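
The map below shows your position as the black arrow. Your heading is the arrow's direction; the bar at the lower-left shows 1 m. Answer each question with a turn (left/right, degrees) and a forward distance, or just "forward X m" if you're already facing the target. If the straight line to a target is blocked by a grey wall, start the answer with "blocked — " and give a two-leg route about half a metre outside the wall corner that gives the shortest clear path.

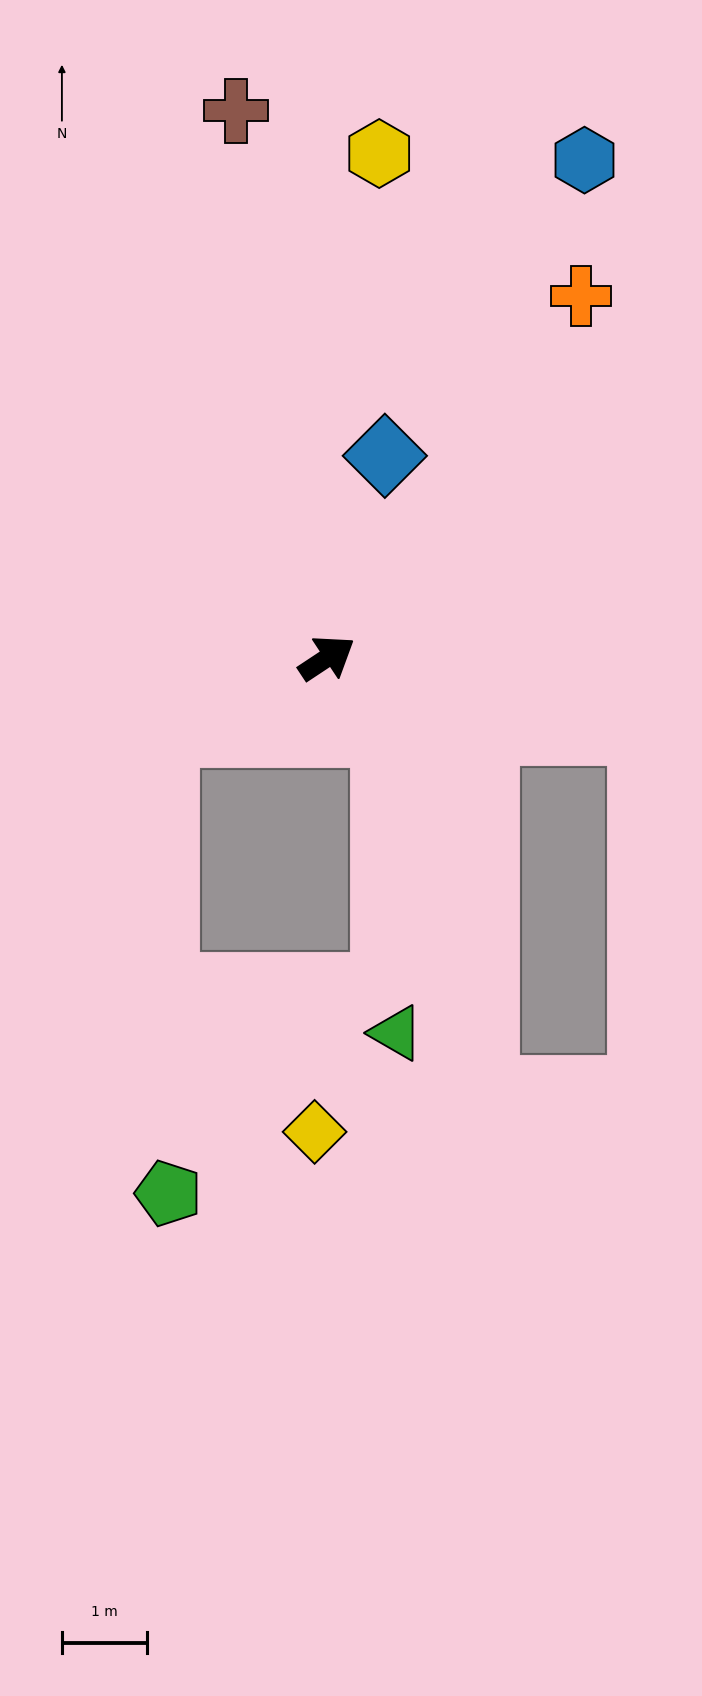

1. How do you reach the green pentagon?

blocked — turn left 170°, forward 2.1 m, then turn left 67°, forward 5.5 m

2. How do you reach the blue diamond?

turn left 41°, forward 2.5 m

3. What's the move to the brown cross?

turn left 66°, forward 6.5 m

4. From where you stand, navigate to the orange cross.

turn left 21°, forward 5.2 m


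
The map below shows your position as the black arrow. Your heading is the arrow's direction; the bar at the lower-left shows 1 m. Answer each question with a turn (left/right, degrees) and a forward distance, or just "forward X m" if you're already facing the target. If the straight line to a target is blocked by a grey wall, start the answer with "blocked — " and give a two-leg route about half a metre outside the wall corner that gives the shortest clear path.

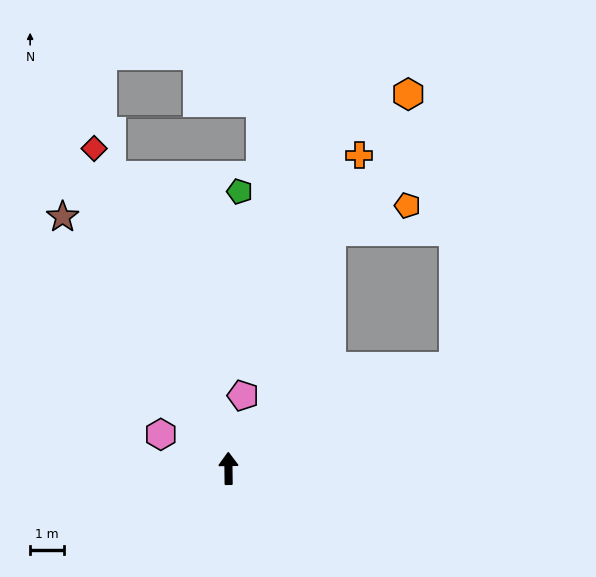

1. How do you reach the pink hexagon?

turn left 63°, forward 2.2 m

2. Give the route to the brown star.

turn left 33°, forward 8.9 m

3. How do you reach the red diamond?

turn left 22°, forward 10.2 m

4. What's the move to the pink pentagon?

turn right 12°, forward 2.2 m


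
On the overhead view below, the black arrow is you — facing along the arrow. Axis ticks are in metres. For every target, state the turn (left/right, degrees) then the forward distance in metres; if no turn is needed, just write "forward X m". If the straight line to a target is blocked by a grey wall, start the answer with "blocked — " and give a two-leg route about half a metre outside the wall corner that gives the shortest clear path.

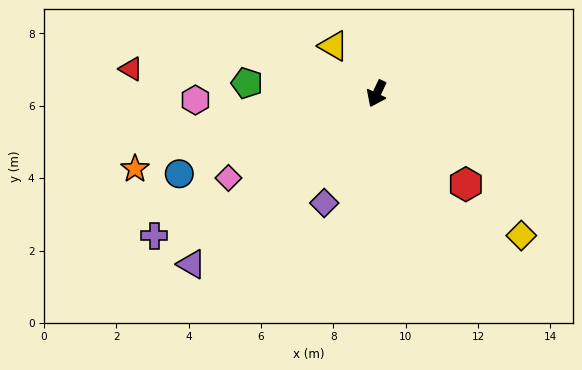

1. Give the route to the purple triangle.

turn right 22°, forward 7.0 m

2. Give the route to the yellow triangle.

turn right 112°, forward 1.8 m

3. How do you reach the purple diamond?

forward 3.4 m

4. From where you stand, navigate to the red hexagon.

turn left 70°, forward 3.5 m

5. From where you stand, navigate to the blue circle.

turn right 43°, forward 5.9 m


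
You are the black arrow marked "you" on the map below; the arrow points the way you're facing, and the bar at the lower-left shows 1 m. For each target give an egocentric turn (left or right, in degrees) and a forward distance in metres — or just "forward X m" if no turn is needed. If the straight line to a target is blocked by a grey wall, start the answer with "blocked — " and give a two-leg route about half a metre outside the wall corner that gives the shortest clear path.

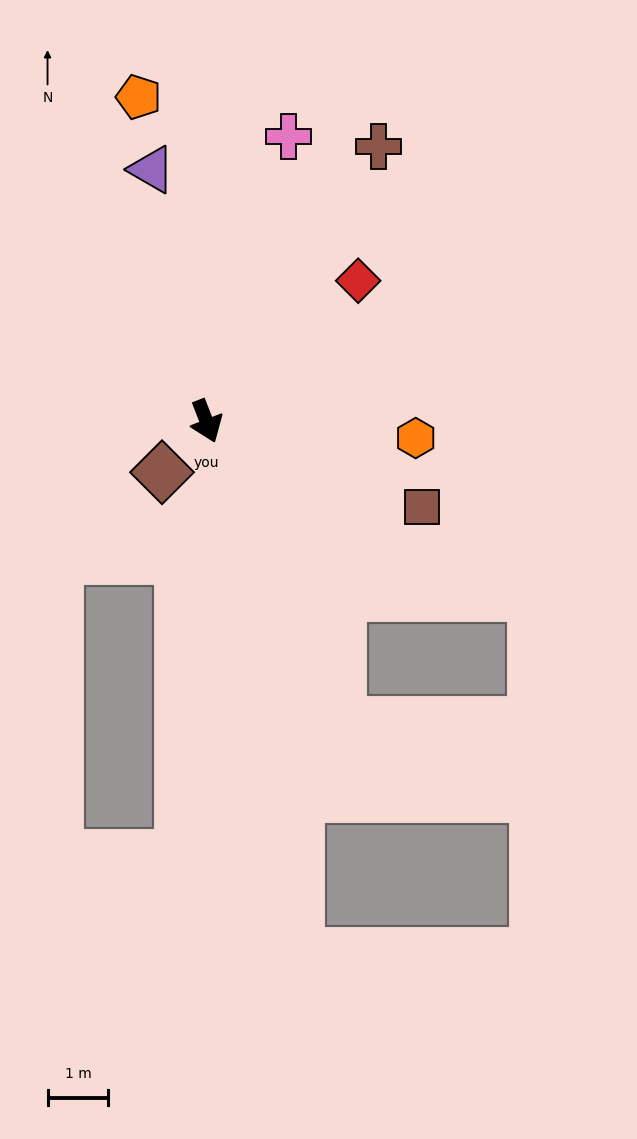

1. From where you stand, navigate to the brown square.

turn left 47°, forward 3.8 m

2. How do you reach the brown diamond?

turn right 62°, forward 1.1 m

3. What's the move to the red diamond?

turn left 112°, forward 3.4 m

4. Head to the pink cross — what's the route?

turn left 143°, forward 4.9 m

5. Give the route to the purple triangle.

turn left 171°, forward 4.2 m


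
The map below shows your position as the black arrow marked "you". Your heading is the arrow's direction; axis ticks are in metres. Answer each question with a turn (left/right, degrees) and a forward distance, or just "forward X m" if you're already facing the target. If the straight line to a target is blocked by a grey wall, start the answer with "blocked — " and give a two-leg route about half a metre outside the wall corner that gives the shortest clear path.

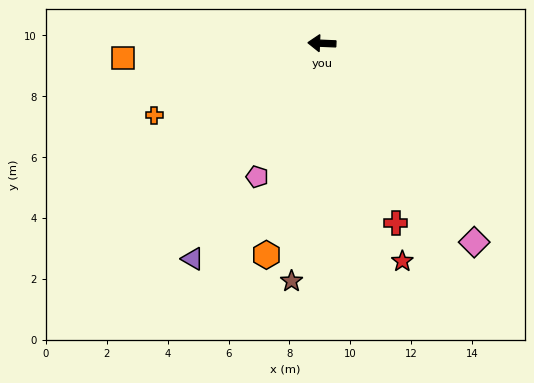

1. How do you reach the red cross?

turn left 115°, forward 6.4 m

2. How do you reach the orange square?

turn left 7°, forward 6.5 m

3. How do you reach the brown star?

turn left 85°, forward 7.9 m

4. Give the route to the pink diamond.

turn left 130°, forward 8.2 m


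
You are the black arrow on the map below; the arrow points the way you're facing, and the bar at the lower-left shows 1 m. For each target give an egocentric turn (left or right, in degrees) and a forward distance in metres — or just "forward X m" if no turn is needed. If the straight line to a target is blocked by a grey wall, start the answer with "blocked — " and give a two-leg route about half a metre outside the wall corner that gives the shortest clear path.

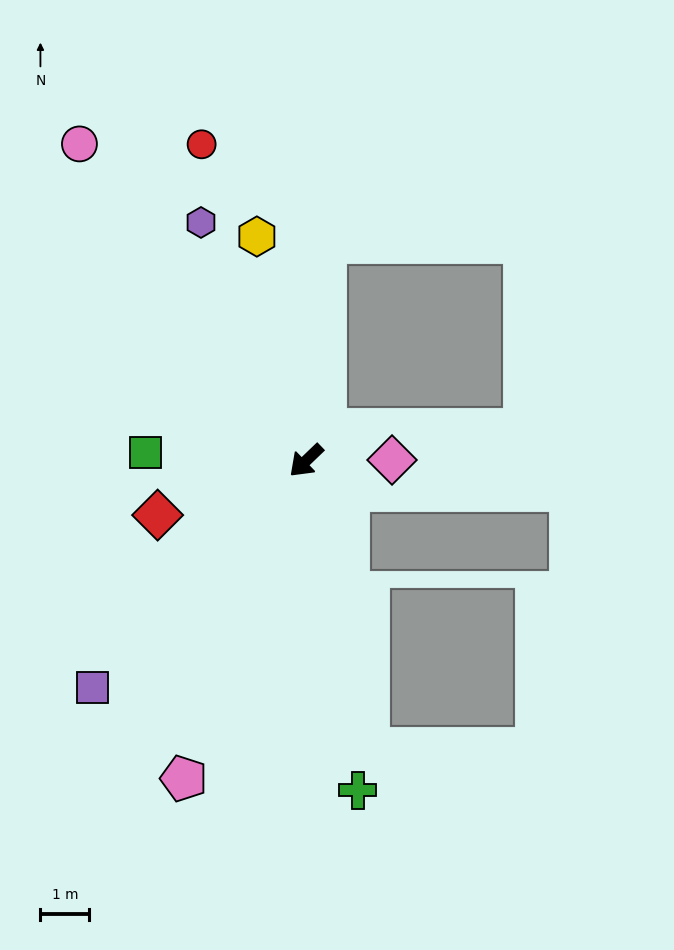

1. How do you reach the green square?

turn right 47°, forward 3.3 m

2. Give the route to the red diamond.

turn right 24°, forward 3.2 m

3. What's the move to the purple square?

turn left 3°, forward 6.4 m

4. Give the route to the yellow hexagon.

turn right 121°, forward 4.7 m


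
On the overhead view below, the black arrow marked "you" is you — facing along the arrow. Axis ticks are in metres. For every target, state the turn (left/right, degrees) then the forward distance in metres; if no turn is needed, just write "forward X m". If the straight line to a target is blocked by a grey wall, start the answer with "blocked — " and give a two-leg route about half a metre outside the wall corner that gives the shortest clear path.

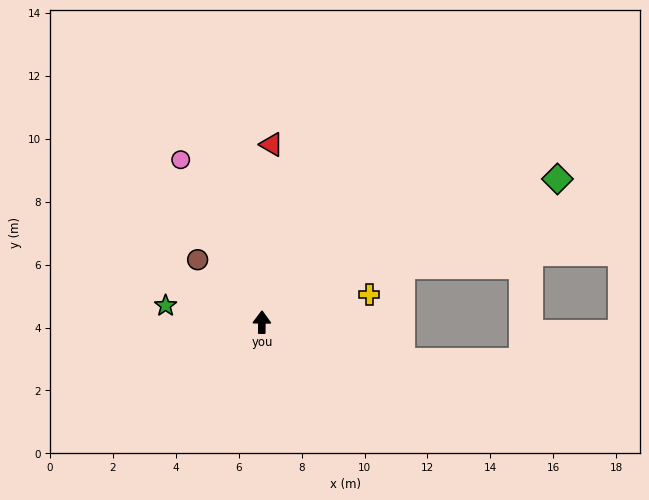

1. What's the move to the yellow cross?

turn right 75°, forward 3.5 m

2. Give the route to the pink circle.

turn left 27°, forward 5.8 m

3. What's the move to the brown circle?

turn left 46°, forward 2.8 m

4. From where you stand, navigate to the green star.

turn left 81°, forward 3.1 m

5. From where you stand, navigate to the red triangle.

turn right 2°, forward 5.7 m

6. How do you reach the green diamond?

turn right 64°, forward 10.4 m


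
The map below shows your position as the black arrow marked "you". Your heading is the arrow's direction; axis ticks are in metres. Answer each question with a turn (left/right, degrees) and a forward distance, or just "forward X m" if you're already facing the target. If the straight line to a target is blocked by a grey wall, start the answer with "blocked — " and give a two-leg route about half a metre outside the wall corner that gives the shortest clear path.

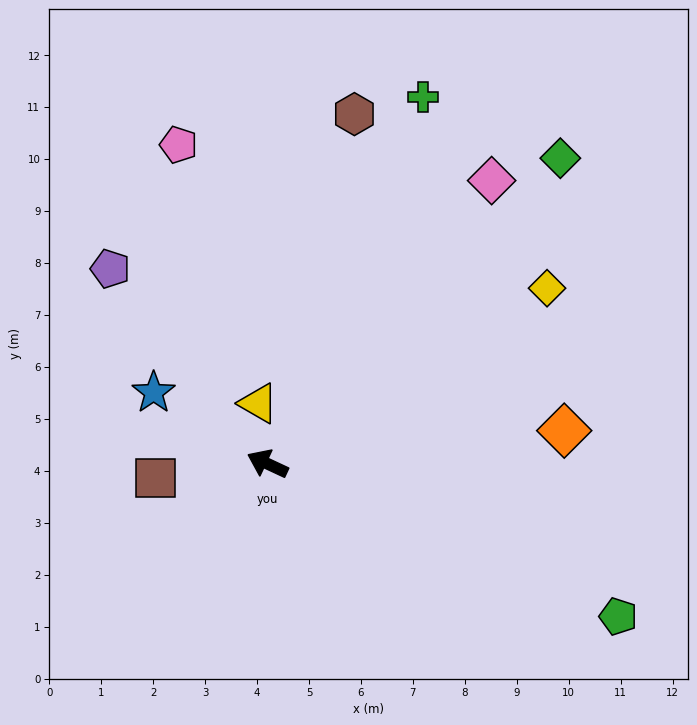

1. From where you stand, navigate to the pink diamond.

turn right 103°, forward 7.0 m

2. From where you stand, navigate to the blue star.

turn right 7°, forward 2.6 m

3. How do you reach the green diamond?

turn right 109°, forward 8.2 m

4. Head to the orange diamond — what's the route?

turn right 149°, forward 5.8 m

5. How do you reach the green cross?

turn right 88°, forward 7.7 m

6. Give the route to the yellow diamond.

turn right 123°, forward 6.4 m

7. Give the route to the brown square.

turn left 32°, forward 2.2 m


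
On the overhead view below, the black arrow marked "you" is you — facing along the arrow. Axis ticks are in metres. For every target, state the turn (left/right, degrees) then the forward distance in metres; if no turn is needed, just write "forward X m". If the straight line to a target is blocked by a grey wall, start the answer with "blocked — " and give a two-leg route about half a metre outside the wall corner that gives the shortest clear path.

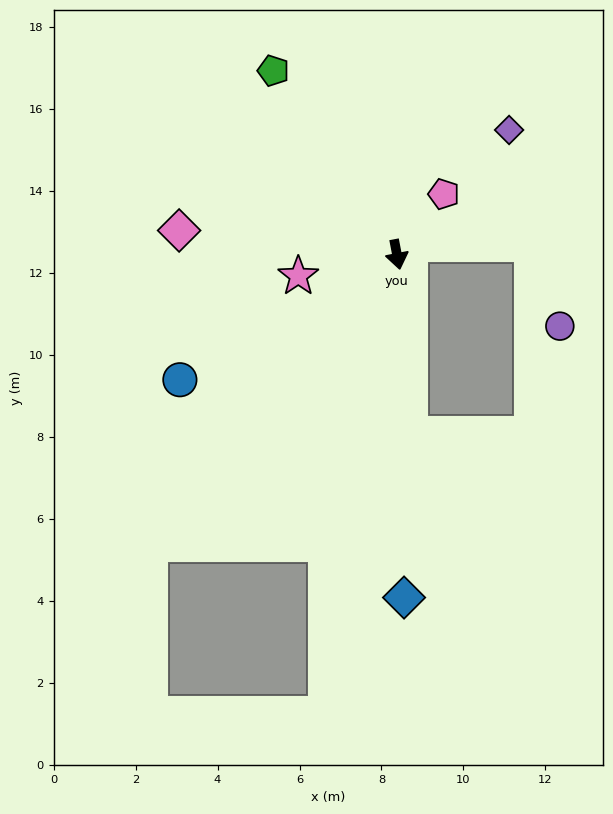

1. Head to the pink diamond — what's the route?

turn right 107°, forward 5.3 m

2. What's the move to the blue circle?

turn right 71°, forward 6.1 m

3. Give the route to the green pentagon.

turn right 157°, forward 5.4 m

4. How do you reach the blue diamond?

turn right 10°, forward 8.4 m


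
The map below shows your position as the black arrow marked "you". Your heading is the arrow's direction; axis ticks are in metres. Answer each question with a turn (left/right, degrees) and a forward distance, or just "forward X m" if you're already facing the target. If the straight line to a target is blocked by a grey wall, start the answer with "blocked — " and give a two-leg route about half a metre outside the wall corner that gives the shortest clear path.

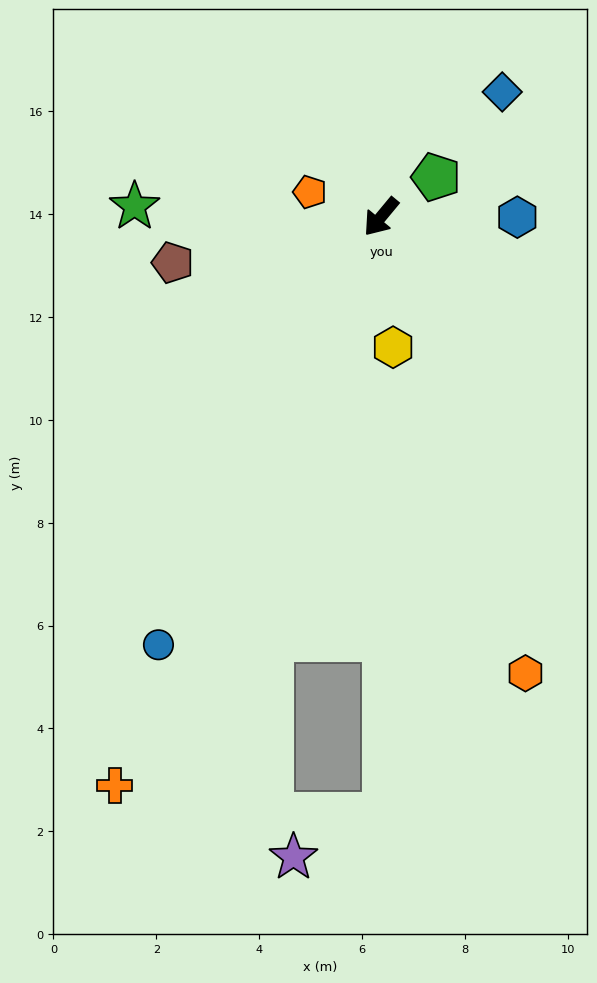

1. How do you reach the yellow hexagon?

turn left 45°, forward 2.5 m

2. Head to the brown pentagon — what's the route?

turn right 38°, forward 4.1 m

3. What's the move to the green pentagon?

turn left 166°, forward 1.3 m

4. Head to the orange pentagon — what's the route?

turn right 70°, forward 1.5 m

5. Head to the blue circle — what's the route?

turn left 12°, forward 9.4 m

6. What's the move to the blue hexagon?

turn left 130°, forward 2.7 m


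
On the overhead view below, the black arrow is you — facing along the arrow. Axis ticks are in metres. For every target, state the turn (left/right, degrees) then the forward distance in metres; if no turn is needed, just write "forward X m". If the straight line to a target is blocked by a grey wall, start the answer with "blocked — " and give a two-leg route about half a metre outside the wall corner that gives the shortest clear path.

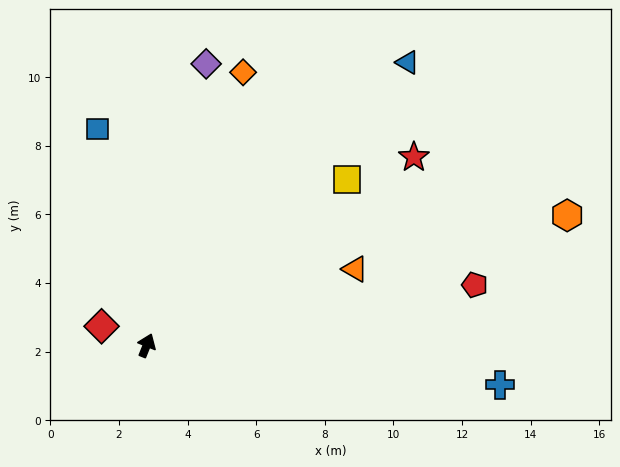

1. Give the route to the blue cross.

turn right 74°, forward 10.4 m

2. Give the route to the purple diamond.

turn left 10°, forward 8.4 m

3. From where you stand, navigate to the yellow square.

turn right 28°, forward 7.6 m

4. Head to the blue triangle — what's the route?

turn right 21°, forward 11.2 m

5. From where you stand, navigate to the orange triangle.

turn right 48°, forward 6.5 m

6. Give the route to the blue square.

turn left 35°, forward 6.5 m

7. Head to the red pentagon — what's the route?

turn right 58°, forward 9.7 m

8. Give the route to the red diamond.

turn left 89°, forward 1.4 m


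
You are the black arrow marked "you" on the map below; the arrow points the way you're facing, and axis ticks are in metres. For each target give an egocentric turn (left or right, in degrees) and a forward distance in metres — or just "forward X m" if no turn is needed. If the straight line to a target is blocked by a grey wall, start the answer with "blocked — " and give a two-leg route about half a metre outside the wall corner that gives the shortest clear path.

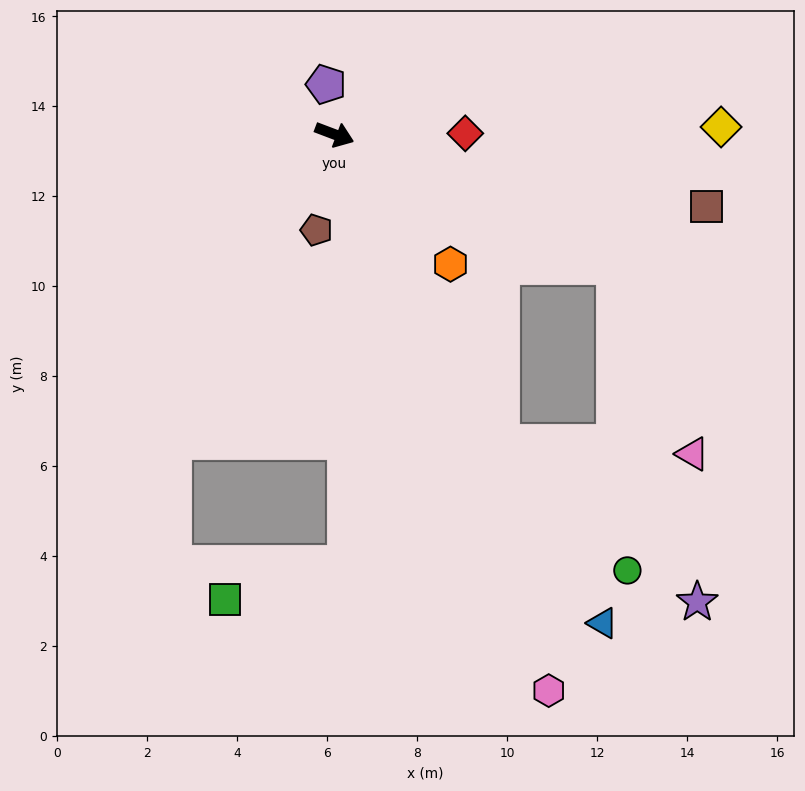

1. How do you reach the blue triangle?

turn right 40°, forward 12.4 m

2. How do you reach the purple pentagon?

turn left 120°, forward 1.1 m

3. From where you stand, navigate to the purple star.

blocked — turn right 4°, forward 6.9 m, then turn right 52°, forward 7.7 m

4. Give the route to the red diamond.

turn left 21°, forward 2.9 m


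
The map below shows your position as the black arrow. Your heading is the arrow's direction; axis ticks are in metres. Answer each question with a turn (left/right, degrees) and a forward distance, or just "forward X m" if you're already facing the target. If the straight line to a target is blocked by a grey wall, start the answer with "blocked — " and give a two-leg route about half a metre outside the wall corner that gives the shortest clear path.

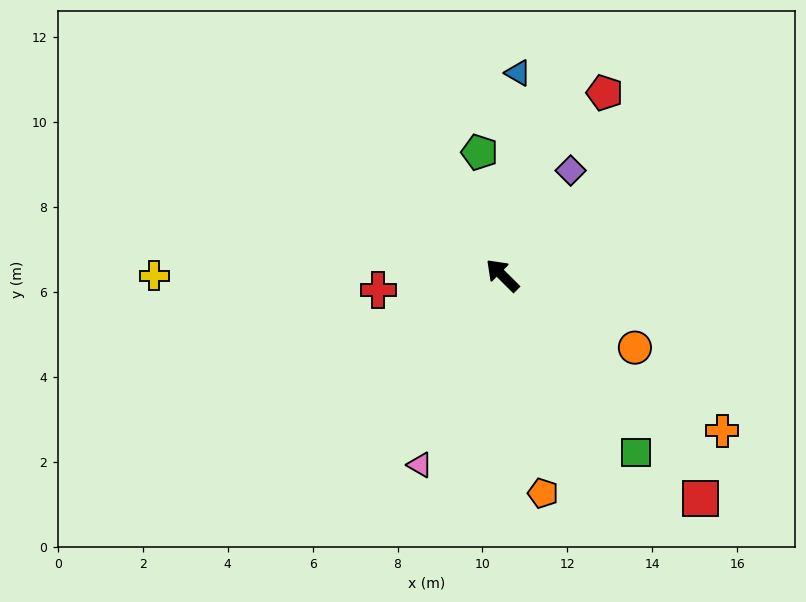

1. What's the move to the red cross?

turn left 52°, forward 2.9 m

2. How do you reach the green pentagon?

turn right 35°, forward 2.9 m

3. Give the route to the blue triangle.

turn right 50°, forward 4.8 m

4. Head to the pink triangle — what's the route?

turn left 111°, forward 4.9 m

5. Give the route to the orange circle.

turn right 164°, forward 3.6 m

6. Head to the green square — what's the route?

turn left 172°, forward 5.2 m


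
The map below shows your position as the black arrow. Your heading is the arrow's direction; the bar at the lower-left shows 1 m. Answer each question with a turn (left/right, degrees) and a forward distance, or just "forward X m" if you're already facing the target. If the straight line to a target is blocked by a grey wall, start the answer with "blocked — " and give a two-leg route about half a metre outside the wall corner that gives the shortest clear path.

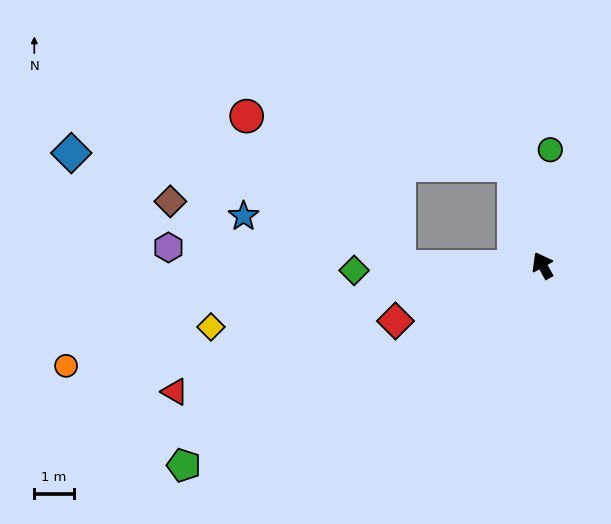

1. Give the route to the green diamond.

turn left 63°, forward 4.8 m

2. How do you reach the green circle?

turn right 33°, forward 2.9 m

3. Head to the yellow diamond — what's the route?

turn left 72°, forward 8.5 m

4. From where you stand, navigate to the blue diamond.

blocked — turn right 13°, forward 2.6 m, then turn left 73°, forward 11.2 m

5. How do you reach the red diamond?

turn left 82°, forward 4.0 m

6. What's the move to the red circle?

blocked — turn left 62°, forward 3.6 m, then turn right 46°, forward 5.4 m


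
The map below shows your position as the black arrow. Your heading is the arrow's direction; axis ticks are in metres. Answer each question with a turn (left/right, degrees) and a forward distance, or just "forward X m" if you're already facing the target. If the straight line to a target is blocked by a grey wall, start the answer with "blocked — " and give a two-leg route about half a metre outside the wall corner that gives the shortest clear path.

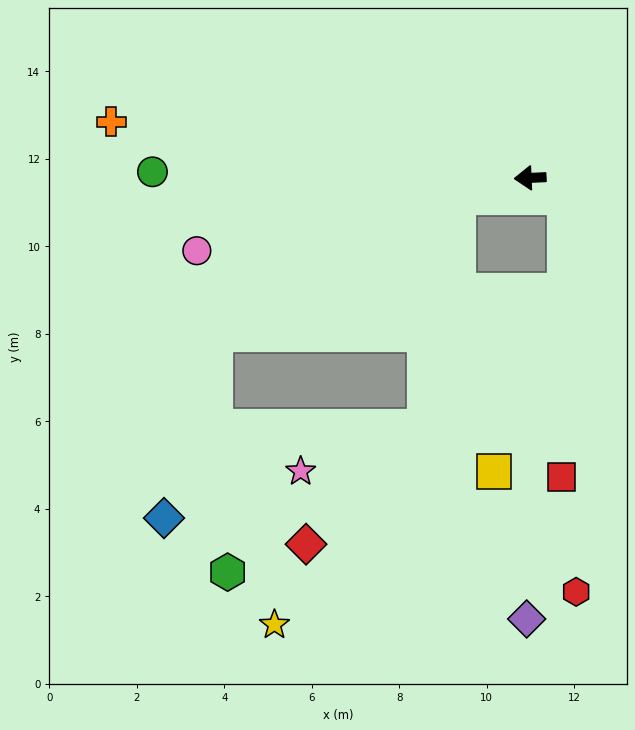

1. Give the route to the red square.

blocked — turn left 150°, forward 0.9 m, then turn right 64°, forward 6.4 m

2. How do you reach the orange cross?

turn right 10°, forward 9.7 m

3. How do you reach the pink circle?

turn left 10°, forward 7.8 m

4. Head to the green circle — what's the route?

turn right 4°, forward 8.6 m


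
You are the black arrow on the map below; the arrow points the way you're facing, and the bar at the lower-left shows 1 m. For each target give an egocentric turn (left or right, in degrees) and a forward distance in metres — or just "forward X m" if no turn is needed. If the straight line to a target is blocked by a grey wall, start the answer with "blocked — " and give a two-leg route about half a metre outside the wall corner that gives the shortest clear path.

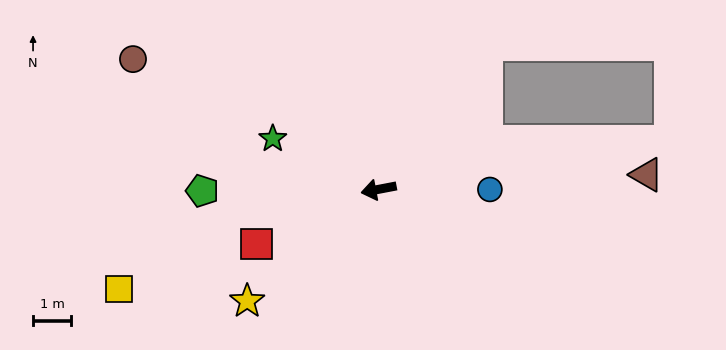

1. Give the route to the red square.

turn left 13°, forward 3.5 m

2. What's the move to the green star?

turn right 36°, forward 3.1 m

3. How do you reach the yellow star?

turn left 30°, forward 4.5 m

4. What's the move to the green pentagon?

turn right 10°, forward 4.6 m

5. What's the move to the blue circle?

turn left 169°, forward 2.9 m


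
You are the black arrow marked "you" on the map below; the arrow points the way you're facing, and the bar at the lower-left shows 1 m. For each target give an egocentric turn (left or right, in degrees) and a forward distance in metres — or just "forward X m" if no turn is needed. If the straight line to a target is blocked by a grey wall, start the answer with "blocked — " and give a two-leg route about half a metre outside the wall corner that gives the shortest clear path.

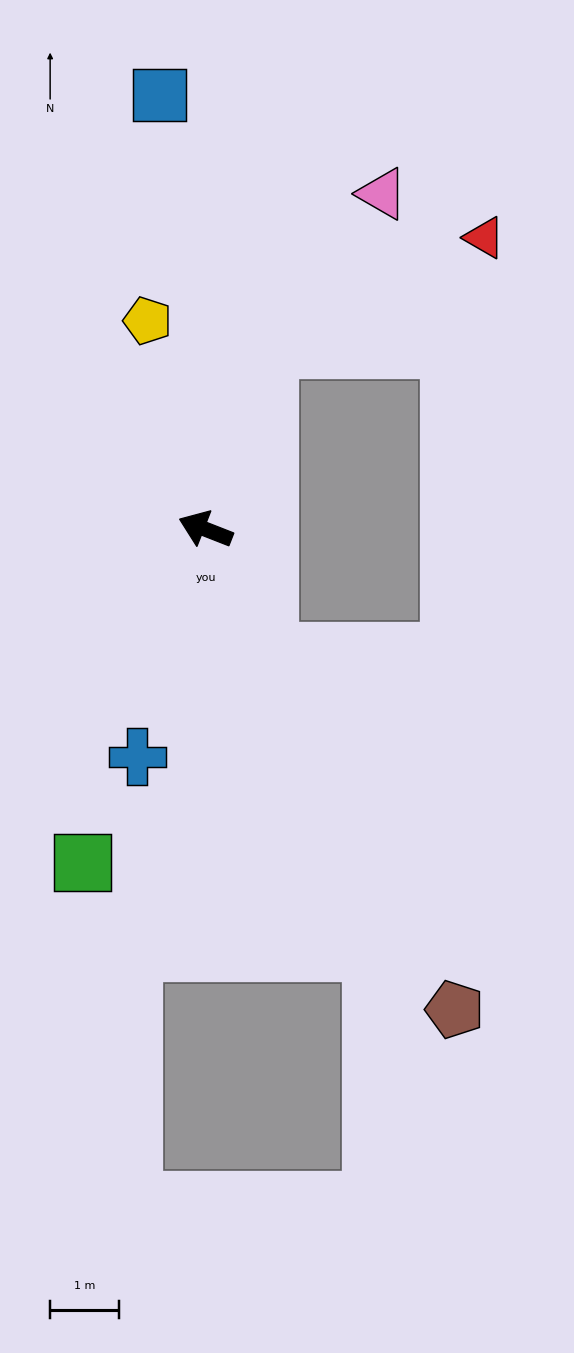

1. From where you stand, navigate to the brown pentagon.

turn left 139°, forward 7.9 m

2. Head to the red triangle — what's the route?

blocked — turn right 88°, forward 2.8 m, then turn right 43°, forward 3.5 m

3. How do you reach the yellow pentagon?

turn right 53°, forward 3.1 m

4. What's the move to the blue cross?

turn left 95°, forward 3.5 m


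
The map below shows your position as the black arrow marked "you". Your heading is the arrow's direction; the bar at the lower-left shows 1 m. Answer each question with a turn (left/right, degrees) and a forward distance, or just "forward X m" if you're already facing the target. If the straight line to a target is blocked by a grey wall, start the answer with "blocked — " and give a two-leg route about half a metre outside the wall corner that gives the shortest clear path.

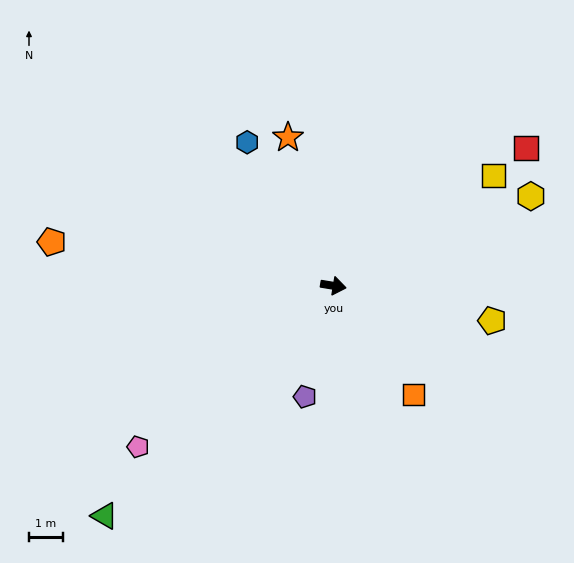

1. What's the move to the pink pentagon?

turn right 131°, forward 7.5 m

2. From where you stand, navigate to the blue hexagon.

turn left 130°, forward 5.0 m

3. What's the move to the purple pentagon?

turn right 95°, forward 3.4 m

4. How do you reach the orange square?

turn right 44°, forward 4.0 m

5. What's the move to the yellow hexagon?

turn left 34°, forward 6.4 m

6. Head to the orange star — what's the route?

turn left 116°, forward 4.6 m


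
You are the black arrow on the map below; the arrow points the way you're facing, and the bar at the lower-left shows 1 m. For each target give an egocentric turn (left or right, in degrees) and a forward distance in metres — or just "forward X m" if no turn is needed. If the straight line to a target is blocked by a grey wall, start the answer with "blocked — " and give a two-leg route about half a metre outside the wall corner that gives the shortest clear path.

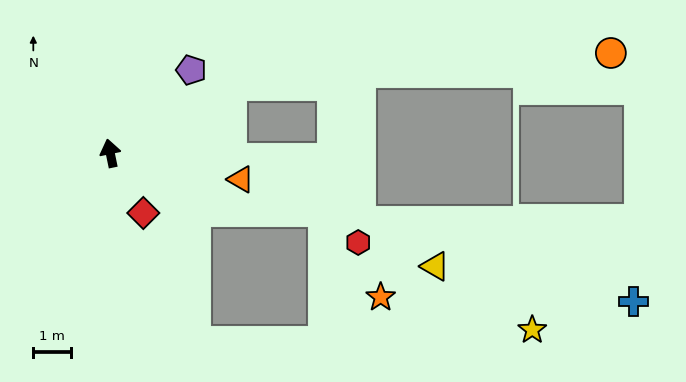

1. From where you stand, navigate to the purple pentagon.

turn right 56°, forward 3.1 m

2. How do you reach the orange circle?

blocked — turn right 72°, forward 3.7 m, then turn right 25°, forward 10.1 m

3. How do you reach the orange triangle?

turn right 113°, forward 3.5 m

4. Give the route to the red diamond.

turn right 163°, forward 1.8 m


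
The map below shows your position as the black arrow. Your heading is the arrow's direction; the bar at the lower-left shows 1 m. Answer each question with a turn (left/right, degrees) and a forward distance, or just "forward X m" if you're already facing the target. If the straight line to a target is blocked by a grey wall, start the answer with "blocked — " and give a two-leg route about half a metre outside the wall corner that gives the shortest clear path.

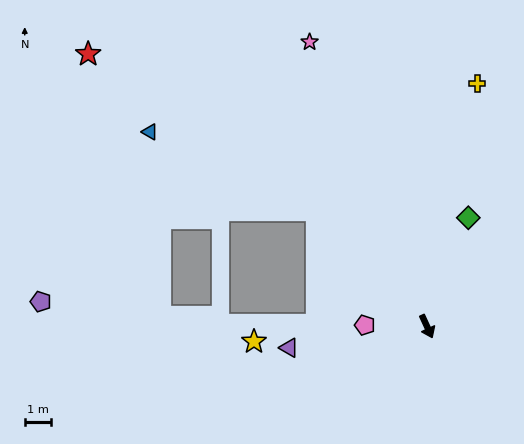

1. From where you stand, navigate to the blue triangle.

blocked — turn right 161°, forward 6.1 m, then turn left 21°, forward 7.1 m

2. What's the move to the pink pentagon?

turn right 116°, forward 2.4 m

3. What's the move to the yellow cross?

turn left 144°, forward 9.5 m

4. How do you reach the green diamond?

turn left 135°, forward 4.5 m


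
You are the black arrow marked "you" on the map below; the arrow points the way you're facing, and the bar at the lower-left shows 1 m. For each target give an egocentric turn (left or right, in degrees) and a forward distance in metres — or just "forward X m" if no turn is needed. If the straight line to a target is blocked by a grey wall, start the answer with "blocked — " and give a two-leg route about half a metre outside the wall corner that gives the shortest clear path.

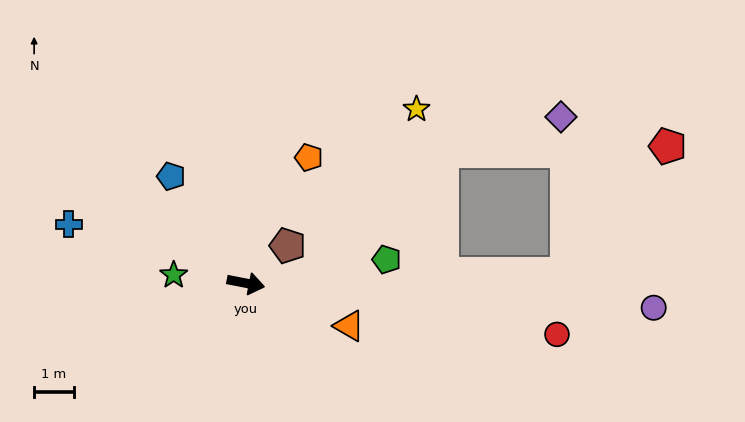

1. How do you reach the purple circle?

turn left 8°, forward 10.3 m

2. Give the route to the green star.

turn right 175°, forward 1.8 m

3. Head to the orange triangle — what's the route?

turn right 11°, forward 2.8 m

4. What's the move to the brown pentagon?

turn left 53°, forward 1.4 m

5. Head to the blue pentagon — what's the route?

turn left 136°, forward 3.3 m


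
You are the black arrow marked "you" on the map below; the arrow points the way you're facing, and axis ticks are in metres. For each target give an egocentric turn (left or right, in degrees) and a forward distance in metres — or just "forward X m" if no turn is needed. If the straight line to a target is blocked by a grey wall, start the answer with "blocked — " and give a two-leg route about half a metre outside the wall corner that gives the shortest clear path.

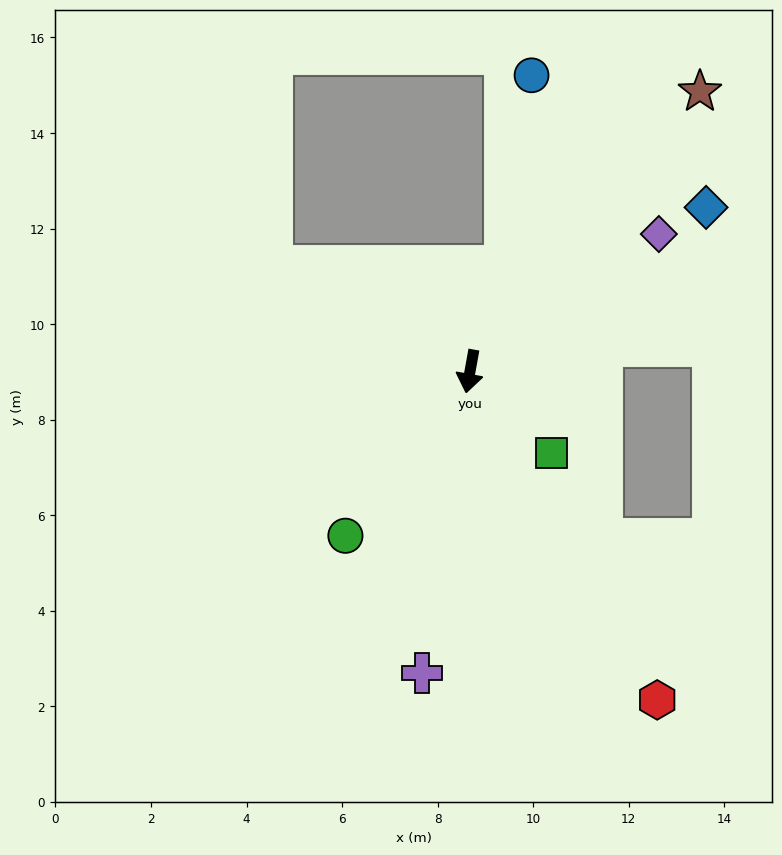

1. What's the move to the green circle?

turn right 27°, forward 4.3 m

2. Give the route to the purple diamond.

turn left 136°, forward 4.9 m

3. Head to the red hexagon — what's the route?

turn left 40°, forward 7.9 m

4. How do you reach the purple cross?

forward 6.4 m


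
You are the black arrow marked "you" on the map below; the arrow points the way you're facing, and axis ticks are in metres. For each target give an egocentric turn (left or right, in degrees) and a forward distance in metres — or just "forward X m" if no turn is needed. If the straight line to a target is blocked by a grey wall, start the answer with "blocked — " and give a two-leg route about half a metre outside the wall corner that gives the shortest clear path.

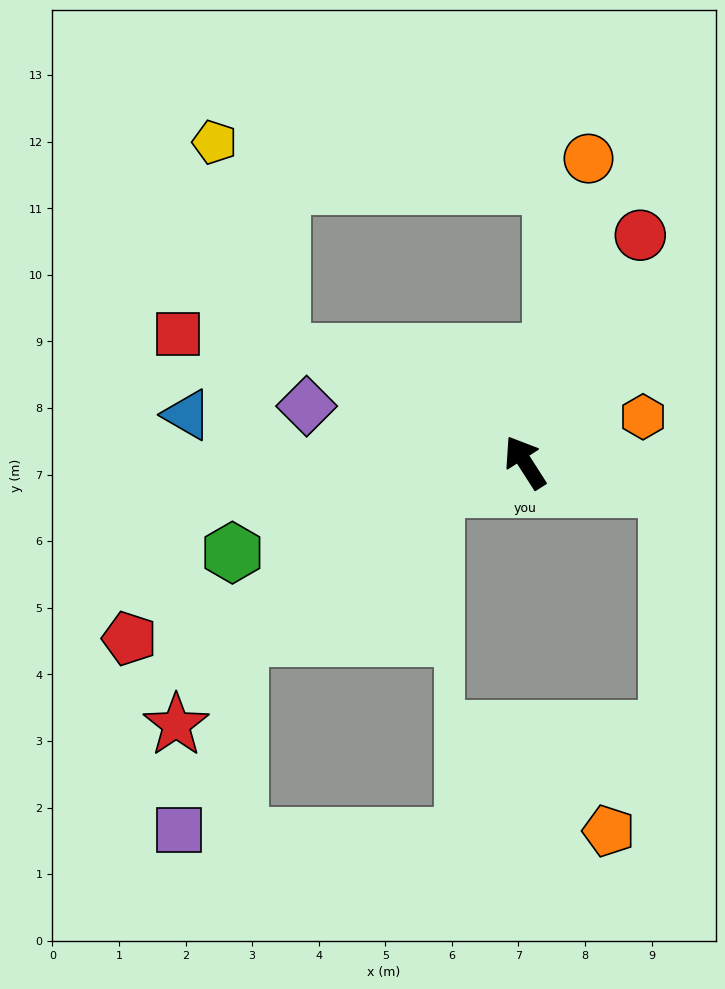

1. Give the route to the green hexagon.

turn left 75°, forward 4.6 m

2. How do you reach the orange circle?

turn right 44°, forward 4.7 m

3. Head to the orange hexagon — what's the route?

turn right 102°, forward 1.9 m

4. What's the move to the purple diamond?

turn left 43°, forward 3.4 m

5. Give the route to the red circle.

turn right 60°, forward 3.8 m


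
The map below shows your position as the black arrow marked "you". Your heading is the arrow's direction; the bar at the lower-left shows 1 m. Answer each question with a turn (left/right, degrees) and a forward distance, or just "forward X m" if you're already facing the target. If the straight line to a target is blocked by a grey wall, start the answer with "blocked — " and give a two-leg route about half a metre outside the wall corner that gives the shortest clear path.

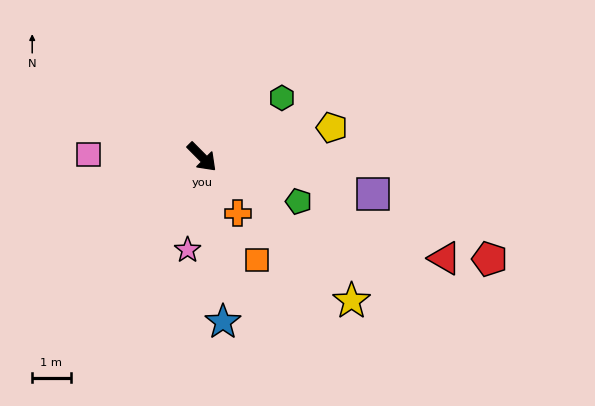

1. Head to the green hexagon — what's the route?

turn left 82°, forward 2.6 m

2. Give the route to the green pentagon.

turn left 20°, forward 2.8 m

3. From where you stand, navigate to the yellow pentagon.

turn left 58°, forward 3.5 m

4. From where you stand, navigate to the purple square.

turn left 33°, forward 4.6 m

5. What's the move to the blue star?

turn right 38°, forward 4.3 m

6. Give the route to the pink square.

turn right 136°, forward 3.0 m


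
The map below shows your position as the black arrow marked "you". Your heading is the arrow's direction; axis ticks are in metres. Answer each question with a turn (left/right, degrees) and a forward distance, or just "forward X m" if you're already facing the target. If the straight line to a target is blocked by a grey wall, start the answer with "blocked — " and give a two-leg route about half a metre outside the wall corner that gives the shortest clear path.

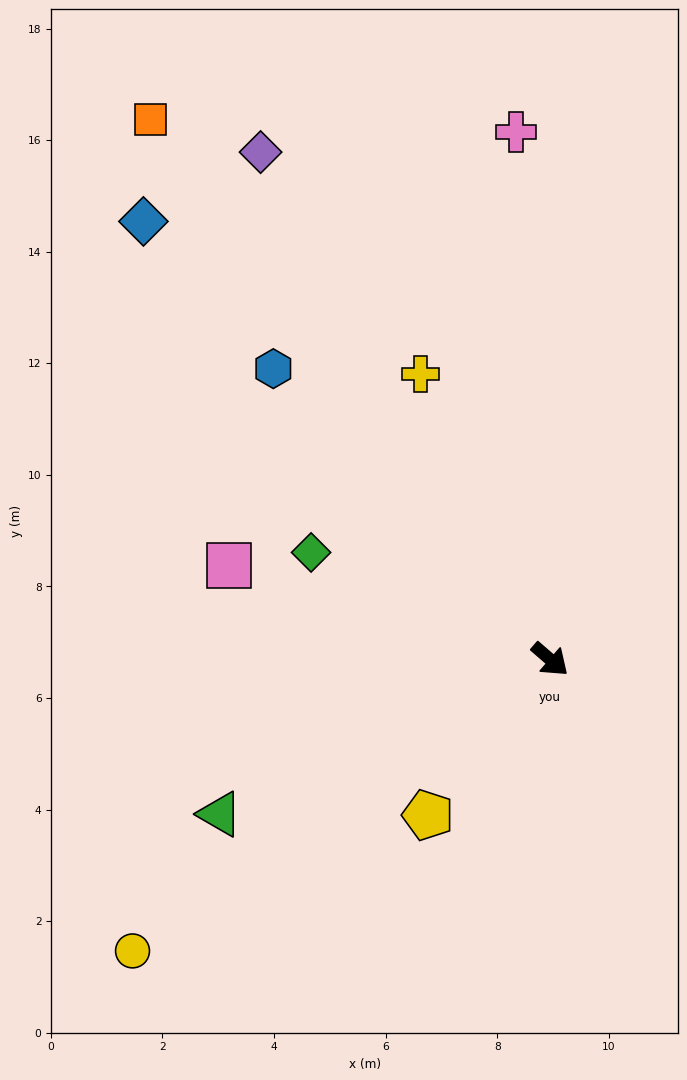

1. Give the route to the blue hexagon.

turn left 174°, forward 7.2 m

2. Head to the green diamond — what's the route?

turn right 163°, forward 4.7 m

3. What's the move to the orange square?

turn left 167°, forward 12.0 m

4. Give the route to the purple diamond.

turn left 161°, forward 10.5 m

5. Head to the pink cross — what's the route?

turn left 135°, forward 9.5 m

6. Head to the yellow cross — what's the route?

turn left 155°, forward 5.6 m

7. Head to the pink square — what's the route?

turn right 155°, forward 6.0 m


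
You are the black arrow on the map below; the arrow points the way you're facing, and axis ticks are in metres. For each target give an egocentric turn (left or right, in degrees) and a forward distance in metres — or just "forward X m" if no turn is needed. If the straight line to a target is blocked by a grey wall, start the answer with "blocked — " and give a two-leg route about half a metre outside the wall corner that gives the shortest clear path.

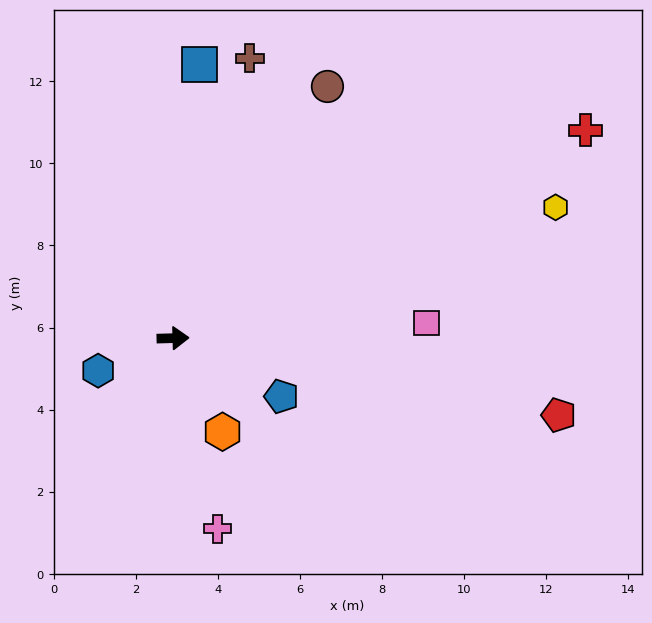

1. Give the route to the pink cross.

turn right 78°, forward 4.8 m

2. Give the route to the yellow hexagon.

turn left 17°, forward 9.8 m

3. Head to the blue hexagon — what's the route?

turn right 158°, forward 2.0 m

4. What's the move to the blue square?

turn left 83°, forward 6.7 m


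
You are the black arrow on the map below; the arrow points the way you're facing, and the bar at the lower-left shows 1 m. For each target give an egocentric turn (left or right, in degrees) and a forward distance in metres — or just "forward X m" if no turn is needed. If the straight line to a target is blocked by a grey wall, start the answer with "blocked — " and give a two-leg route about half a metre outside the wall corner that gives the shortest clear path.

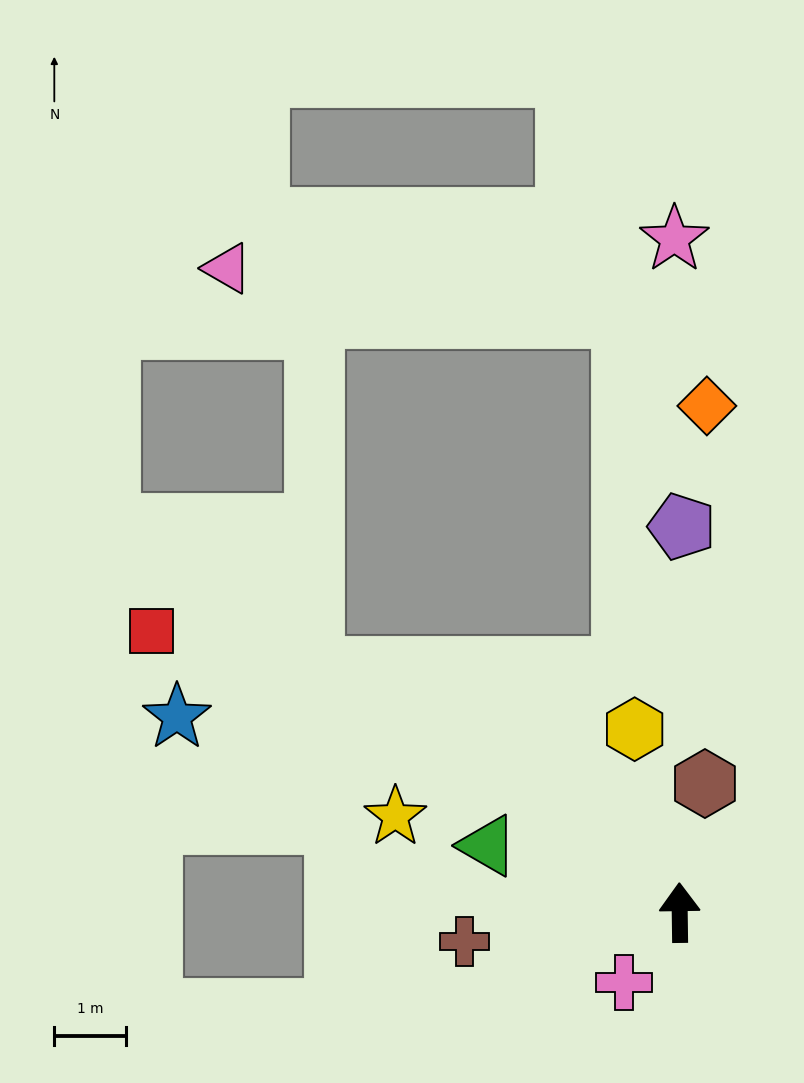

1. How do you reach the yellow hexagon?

turn left 13°, forward 2.6 m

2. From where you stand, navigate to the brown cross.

turn left 97°, forward 3.0 m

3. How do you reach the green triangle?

turn left 70°, forward 2.8 m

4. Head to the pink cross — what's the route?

turn left 141°, forward 1.2 m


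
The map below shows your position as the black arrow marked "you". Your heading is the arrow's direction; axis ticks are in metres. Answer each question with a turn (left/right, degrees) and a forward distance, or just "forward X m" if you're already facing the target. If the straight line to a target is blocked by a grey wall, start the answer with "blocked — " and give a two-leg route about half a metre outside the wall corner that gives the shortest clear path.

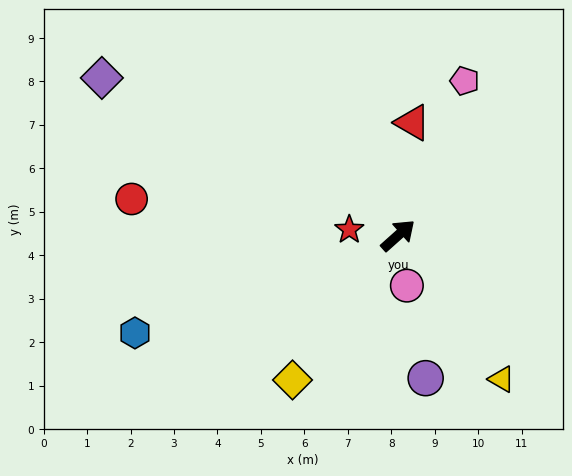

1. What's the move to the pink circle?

turn right 122°, forward 1.2 m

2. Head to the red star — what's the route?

turn left 131°, forward 1.1 m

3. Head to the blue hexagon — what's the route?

turn left 159°, forward 6.5 m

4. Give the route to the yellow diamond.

turn right 168°, forward 4.1 m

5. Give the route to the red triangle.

turn left 41°, forward 2.6 m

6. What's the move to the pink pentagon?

turn left 25°, forward 3.9 m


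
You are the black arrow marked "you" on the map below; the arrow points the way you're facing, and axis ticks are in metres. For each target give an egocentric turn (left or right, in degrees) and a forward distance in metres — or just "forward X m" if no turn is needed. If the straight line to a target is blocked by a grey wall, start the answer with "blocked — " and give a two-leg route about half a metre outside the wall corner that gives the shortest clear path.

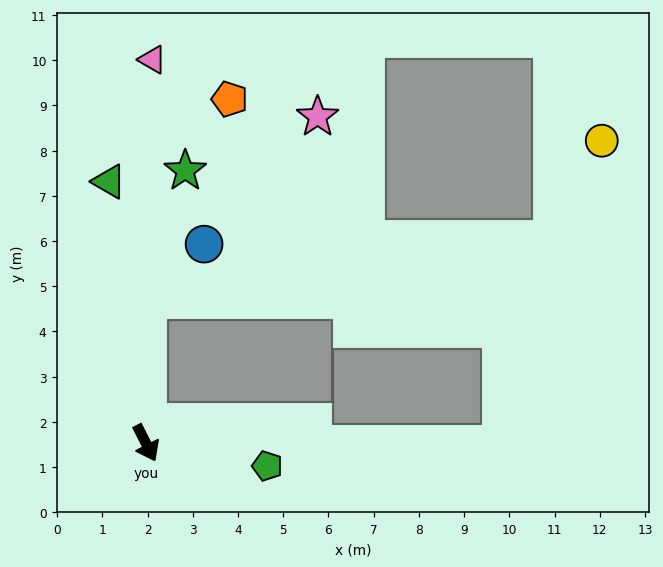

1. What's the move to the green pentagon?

turn left 52°, forward 2.7 m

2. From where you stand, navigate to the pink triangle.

turn left 152°, forward 8.5 m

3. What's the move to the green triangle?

turn left 161°, forward 5.8 m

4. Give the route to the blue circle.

blocked — turn left 152°, forward 3.2 m, then turn right 44°, forward 1.8 m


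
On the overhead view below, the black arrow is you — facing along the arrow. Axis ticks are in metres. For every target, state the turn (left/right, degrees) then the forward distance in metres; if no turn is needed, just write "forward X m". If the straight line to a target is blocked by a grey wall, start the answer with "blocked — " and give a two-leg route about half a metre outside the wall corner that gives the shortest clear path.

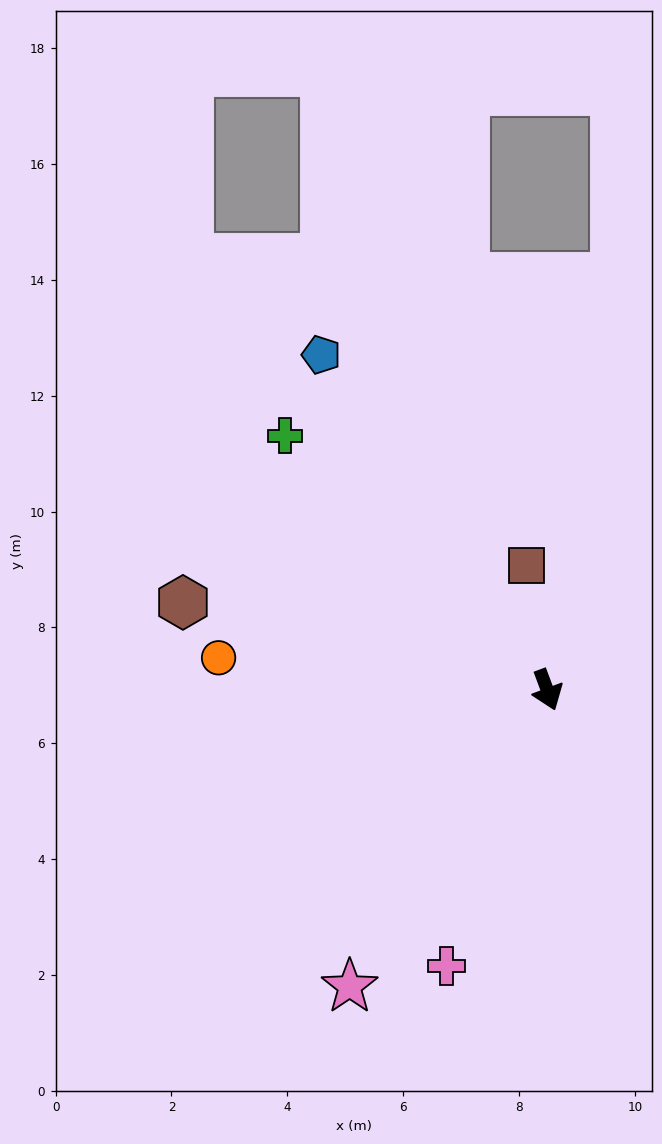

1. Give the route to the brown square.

turn left 169°, forward 2.2 m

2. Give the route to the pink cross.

turn right 40°, forward 5.1 m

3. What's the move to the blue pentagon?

turn right 166°, forward 7.0 m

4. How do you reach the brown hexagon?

turn right 124°, forward 6.5 m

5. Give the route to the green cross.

turn right 155°, forward 6.3 m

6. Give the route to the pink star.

turn right 54°, forward 6.2 m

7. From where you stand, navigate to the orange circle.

turn right 116°, forward 5.7 m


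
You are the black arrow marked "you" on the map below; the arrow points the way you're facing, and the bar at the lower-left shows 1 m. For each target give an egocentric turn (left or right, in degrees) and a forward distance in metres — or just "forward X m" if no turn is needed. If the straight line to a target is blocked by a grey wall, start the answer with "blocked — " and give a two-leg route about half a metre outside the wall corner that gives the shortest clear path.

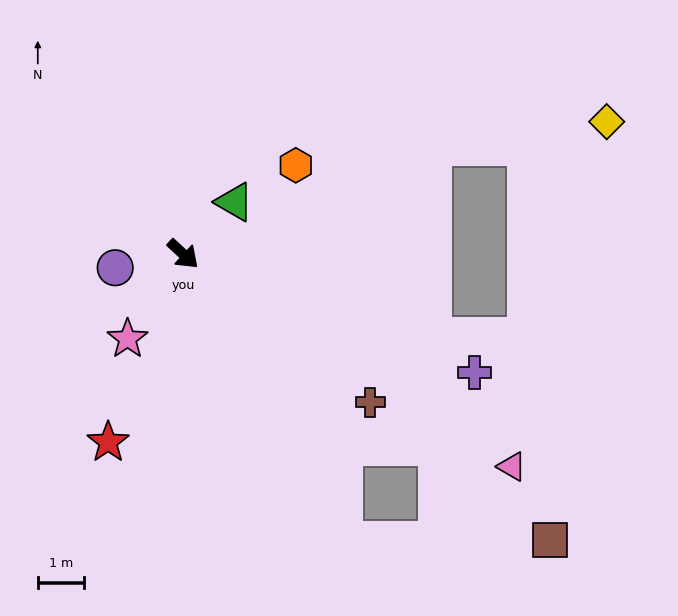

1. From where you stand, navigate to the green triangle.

turn left 88°, forward 1.6 m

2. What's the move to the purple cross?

turn left 21°, forward 6.8 m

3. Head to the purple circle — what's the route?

turn right 126°, forward 1.5 m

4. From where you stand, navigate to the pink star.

turn right 81°, forward 2.2 m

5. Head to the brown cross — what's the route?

turn left 4°, forward 5.2 m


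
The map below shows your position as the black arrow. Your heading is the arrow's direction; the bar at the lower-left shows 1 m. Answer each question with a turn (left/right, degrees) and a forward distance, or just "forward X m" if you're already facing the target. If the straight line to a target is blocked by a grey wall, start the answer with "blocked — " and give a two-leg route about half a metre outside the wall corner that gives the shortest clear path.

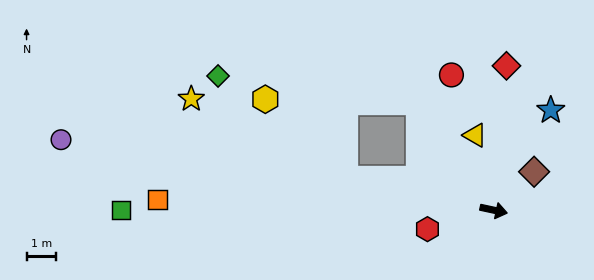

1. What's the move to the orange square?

turn right 170°, forward 11.4 m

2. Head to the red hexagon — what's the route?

turn right 152°, forward 2.3 m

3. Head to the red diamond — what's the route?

turn left 97°, forward 4.9 m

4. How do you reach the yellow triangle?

turn left 116°, forward 2.6 m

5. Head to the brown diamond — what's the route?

turn left 56°, forward 1.9 m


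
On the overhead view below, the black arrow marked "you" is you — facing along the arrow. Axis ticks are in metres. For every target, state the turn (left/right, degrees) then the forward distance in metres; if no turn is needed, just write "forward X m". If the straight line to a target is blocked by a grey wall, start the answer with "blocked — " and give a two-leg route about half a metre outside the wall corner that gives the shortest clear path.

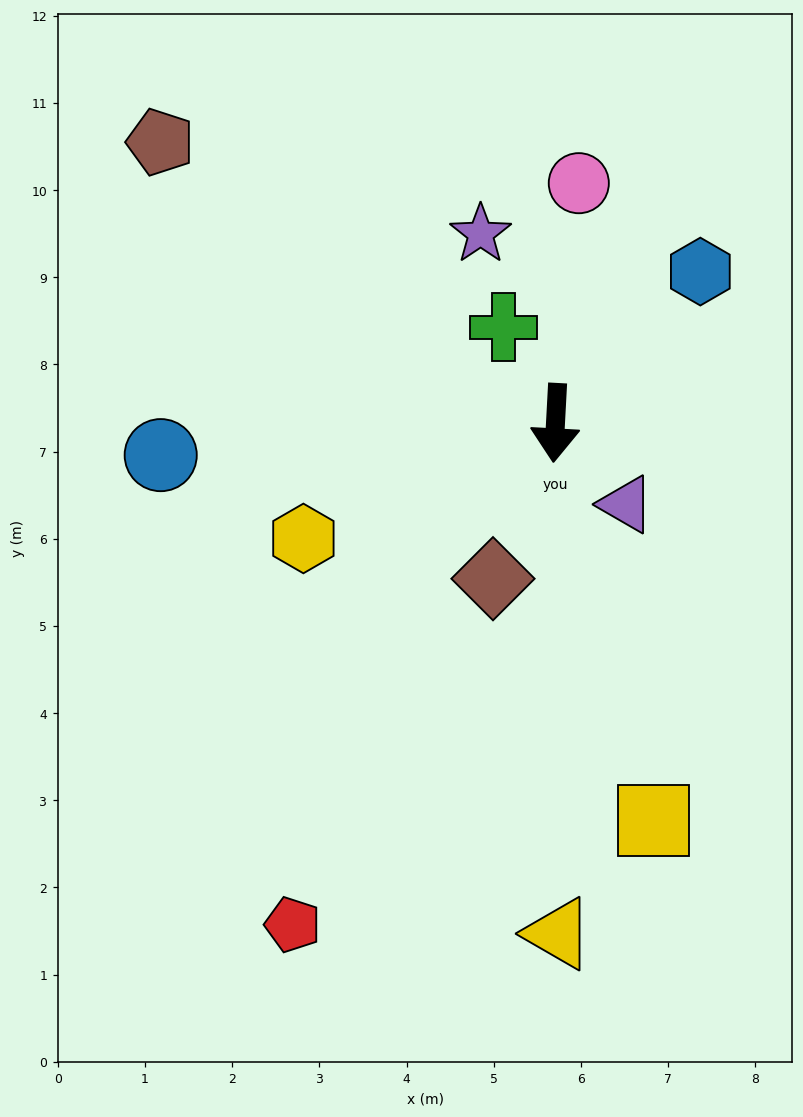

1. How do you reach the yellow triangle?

turn left 3°, forward 5.9 m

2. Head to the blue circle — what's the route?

turn right 82°, forward 4.5 m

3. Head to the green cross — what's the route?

turn right 148°, forward 1.2 m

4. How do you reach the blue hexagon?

turn left 139°, forward 2.4 m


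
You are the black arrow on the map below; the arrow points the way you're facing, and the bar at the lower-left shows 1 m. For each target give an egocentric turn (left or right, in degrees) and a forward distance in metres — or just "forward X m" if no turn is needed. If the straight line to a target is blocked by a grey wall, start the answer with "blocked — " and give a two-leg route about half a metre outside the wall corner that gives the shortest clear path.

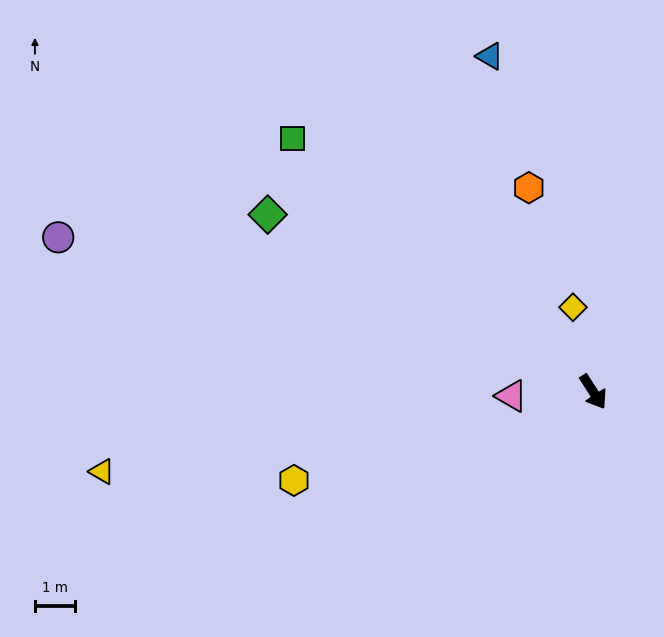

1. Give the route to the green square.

turn right 163°, forward 9.8 m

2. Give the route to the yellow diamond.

turn left 161°, forward 2.2 m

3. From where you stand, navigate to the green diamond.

turn right 151°, forward 9.2 m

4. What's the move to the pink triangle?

turn right 120°, forward 2.0 m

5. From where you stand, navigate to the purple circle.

turn right 139°, forward 13.9 m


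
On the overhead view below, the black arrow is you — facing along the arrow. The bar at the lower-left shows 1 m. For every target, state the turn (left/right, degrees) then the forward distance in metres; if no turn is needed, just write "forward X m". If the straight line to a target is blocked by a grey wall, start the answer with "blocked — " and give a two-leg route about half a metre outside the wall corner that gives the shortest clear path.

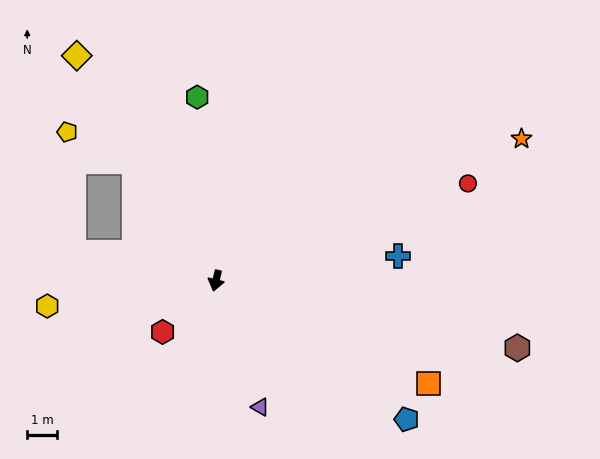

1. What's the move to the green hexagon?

turn right 161°, forward 6.2 m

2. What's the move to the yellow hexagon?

turn right 68°, forward 5.7 m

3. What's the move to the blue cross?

turn left 111°, forward 6.2 m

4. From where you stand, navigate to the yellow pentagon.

blocked — turn right 132°, forward 4.9 m, then turn left 32°, forward 2.5 m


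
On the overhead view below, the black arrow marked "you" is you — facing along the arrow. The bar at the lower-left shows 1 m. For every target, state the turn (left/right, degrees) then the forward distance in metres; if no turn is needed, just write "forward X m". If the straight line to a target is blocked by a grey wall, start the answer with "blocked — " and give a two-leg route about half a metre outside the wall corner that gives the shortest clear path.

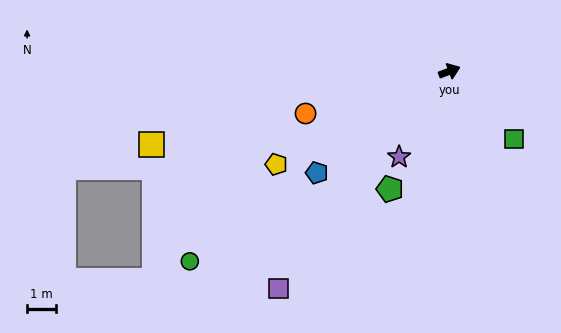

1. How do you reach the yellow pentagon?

turn right 172°, forward 6.7 m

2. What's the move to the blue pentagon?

turn right 163°, forward 5.7 m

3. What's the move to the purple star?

turn right 141°, forward 3.4 m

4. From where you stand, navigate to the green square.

turn right 67°, forward 3.2 m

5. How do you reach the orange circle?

turn left 176°, forward 5.1 m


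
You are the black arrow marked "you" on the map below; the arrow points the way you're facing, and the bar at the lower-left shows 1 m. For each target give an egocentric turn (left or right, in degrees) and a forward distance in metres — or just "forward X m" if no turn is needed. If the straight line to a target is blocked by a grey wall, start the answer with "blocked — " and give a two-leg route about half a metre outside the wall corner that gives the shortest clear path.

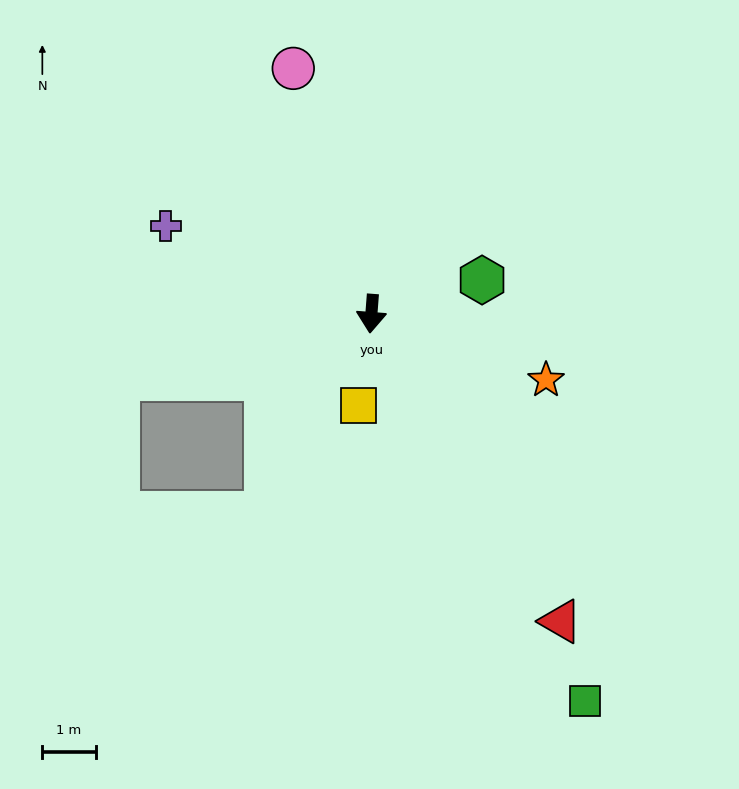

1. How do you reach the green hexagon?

turn left 111°, forward 2.2 m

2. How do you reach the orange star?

turn left 74°, forward 3.5 m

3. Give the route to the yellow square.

turn right 4°, forward 1.7 m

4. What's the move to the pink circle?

turn right 158°, forward 4.8 m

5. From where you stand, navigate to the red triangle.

turn left 36°, forward 6.8 m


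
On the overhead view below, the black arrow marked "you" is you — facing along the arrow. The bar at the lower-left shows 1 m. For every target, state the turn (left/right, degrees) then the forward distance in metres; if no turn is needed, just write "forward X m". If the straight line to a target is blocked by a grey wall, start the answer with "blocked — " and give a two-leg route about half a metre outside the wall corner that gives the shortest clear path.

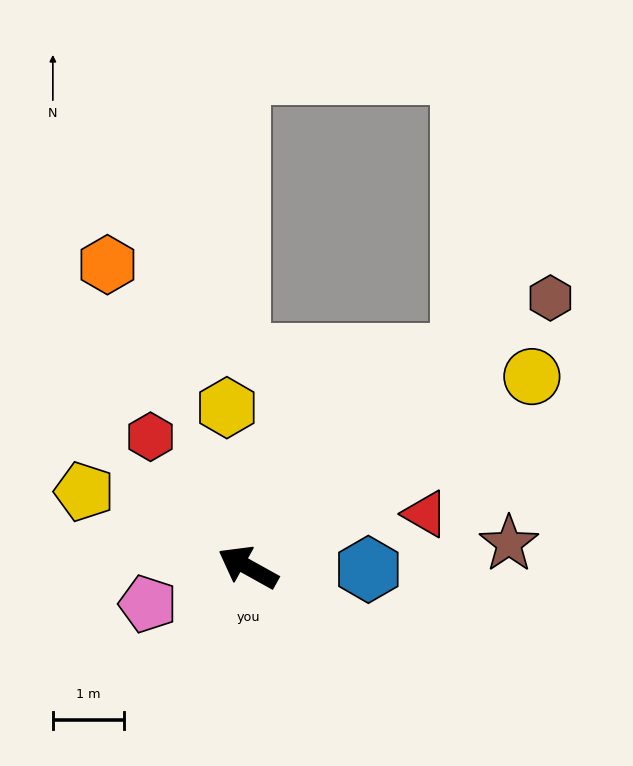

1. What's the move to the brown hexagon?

turn right 109°, forward 5.7 m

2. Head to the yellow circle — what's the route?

turn right 117°, forward 4.8 m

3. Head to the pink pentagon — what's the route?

turn left 49°, forward 1.5 m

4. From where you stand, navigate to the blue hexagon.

turn right 152°, forward 1.7 m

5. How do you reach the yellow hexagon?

turn right 53°, forward 2.3 m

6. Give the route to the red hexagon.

turn right 24°, forward 2.3 m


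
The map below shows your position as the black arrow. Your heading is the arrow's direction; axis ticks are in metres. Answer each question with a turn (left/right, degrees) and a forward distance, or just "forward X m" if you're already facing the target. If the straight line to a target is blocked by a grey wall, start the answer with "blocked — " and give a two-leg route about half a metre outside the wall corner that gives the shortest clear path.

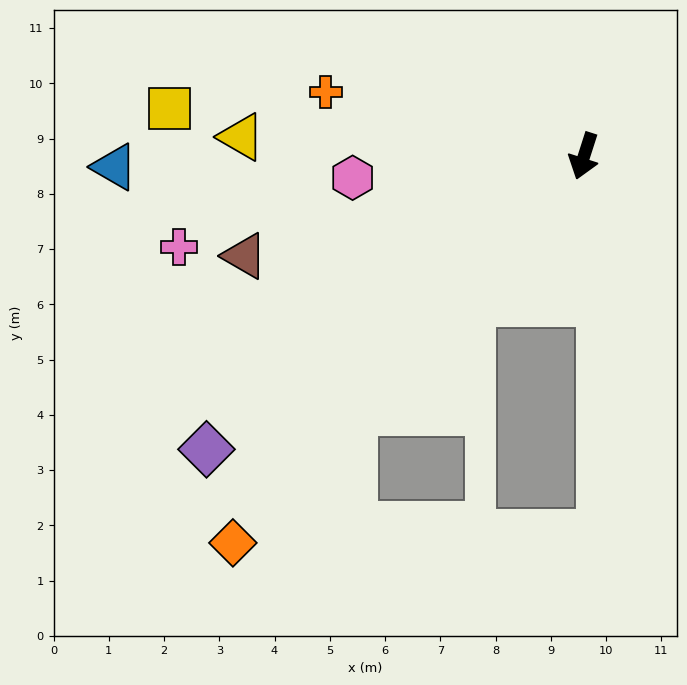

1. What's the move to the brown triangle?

turn right 56°, forward 6.4 m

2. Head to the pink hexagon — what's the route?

turn right 67°, forward 4.2 m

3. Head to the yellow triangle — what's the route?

turn right 75°, forward 6.2 m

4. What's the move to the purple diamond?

turn right 34°, forward 8.7 m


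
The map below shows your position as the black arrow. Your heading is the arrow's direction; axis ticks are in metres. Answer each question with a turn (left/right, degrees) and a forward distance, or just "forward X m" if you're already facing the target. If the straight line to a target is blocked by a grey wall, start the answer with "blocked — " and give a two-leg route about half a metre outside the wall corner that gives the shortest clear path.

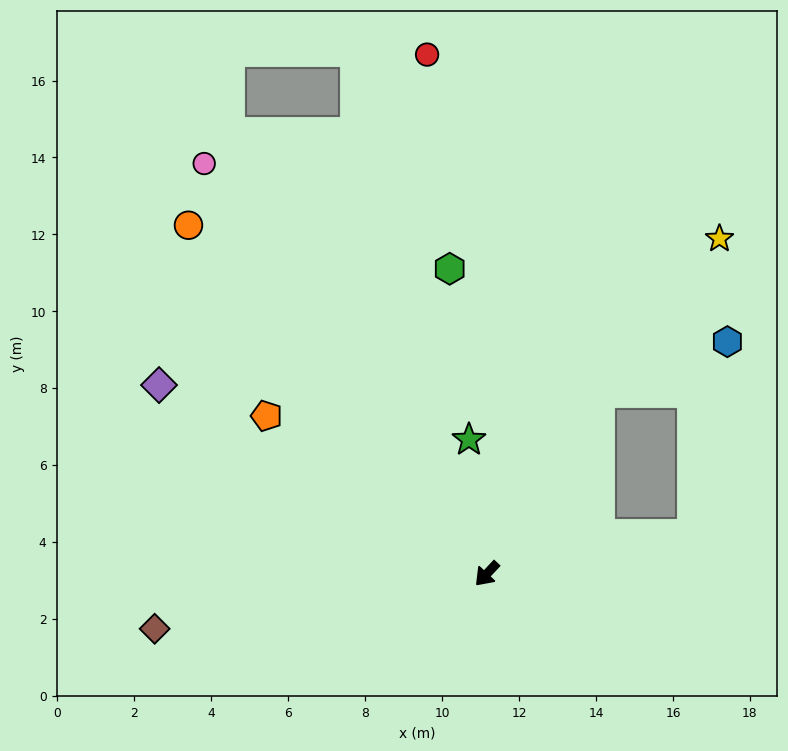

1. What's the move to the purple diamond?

turn right 77°, forward 9.8 m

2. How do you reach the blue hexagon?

blocked — turn right 168°, forward 5.6 m, then turn right 38°, forward 3.6 m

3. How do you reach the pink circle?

turn right 102°, forward 12.9 m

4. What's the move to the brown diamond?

turn right 37°, forward 8.7 m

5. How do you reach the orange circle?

turn right 96°, forward 11.9 m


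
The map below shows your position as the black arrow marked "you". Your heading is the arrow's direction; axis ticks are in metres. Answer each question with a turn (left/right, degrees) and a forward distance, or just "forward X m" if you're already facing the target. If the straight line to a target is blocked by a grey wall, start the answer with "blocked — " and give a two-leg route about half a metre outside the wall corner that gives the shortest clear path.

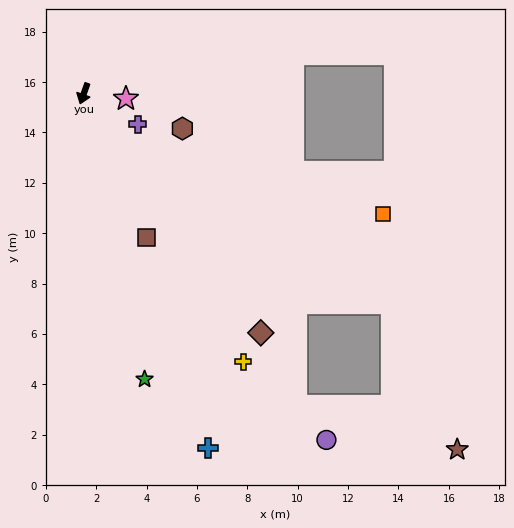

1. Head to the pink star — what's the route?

turn left 103°, forward 1.7 m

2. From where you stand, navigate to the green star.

turn left 32°, forward 11.6 m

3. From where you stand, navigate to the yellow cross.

turn left 50°, forward 12.4 m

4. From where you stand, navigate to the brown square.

turn left 43°, forward 6.2 m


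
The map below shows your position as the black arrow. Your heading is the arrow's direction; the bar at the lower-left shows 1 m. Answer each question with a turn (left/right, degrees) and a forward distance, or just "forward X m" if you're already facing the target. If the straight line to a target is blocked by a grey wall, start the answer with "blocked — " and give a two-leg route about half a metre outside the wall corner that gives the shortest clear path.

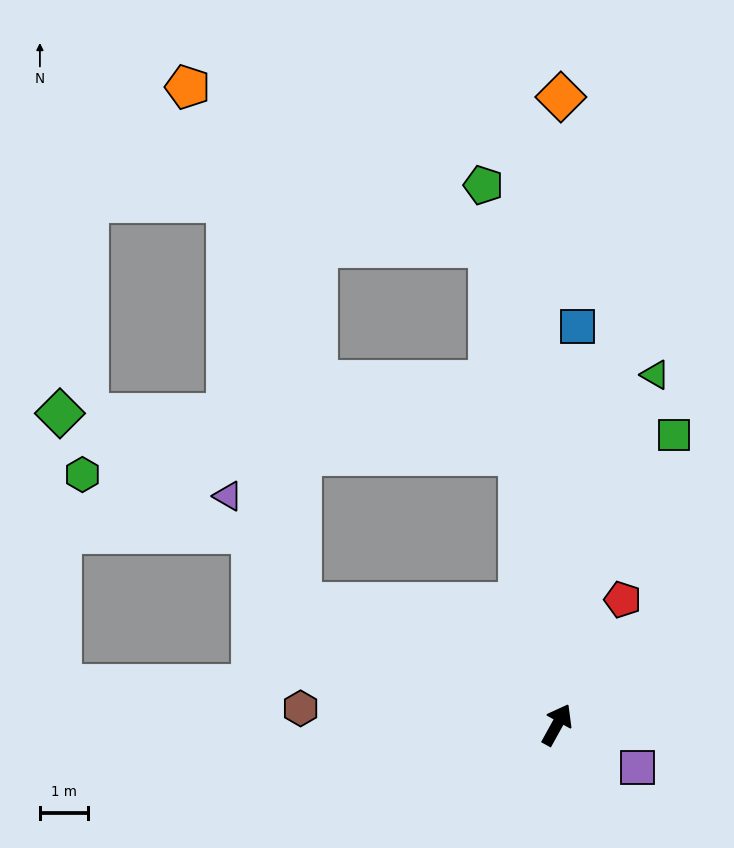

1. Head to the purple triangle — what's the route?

blocked — turn left 93°, forward 5.9 m, then turn right 29°, forward 2.7 m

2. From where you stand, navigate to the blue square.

turn left 26°, forward 8.2 m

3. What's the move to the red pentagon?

forward 2.9 m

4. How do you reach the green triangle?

turn left 13°, forward 7.5 m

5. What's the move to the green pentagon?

turn left 37°, forward 11.2 m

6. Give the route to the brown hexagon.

turn left 115°, forward 5.3 m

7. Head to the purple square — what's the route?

turn right 89°, forward 1.9 m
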